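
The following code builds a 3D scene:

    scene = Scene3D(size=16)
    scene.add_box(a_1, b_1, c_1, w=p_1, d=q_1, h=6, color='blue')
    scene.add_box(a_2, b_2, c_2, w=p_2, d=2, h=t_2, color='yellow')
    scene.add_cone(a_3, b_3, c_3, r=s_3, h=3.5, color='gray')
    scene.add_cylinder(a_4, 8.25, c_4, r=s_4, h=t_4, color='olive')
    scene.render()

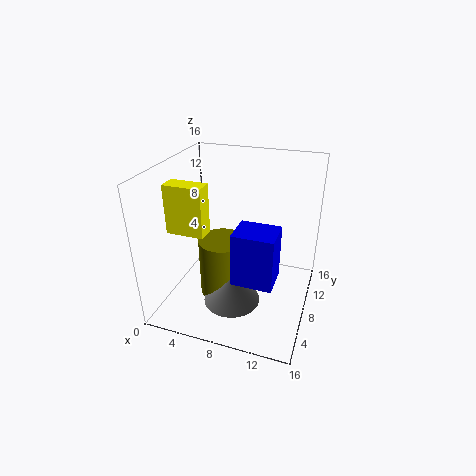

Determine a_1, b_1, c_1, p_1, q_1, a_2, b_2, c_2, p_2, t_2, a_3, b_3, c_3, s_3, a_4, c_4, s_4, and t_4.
a_1 = 8.25, b_1 = 4.75, c_1 = 4, p_1 = 4.5, q_1 = 3.75, a_2 = 0.75, b_2 = 5.25, c_2 = 8.75, p_2 = 4.25, t_2 = 5.5, a_3 = 7.75, b_3 = 6.5, c_3 = 0.5, s_3 = 3.25, a_4 = 6, c_4 = 0.25, s_4 = 2.75, t_4 = 7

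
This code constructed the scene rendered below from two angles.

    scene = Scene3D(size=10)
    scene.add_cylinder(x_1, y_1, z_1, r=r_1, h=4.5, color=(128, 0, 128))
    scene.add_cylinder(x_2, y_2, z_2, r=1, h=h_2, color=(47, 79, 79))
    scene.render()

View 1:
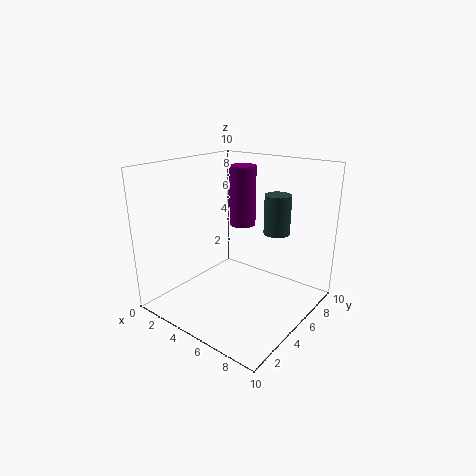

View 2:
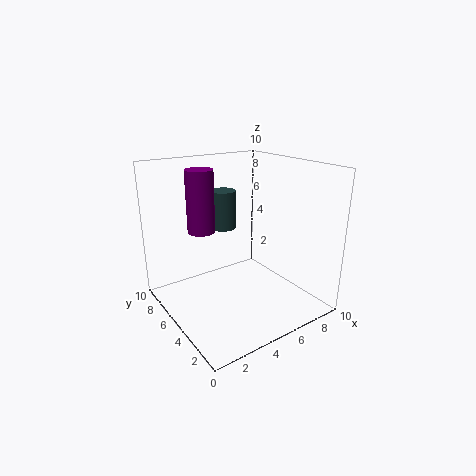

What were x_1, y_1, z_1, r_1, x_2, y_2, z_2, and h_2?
x_1 = 3.5; y_1 = 7.5; z_1 = 5; r_1 = 1; x_2 = 6; y_2 = 8.5; z_2 = 4.5; h_2 = 3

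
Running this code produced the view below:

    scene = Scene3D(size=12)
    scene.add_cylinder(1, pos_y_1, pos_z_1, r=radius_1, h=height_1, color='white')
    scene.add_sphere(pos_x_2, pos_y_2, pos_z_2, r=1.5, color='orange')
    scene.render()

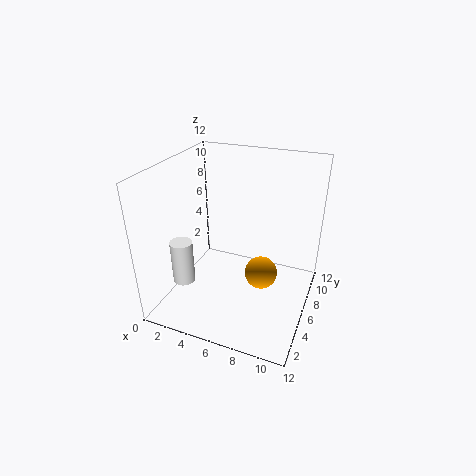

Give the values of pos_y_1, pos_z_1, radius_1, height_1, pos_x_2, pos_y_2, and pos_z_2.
pos_y_1 = 5; pos_z_1 = 1; radius_1 = 1; height_1 = 4; pos_x_2 = 7.5; pos_y_2 = 8; pos_z_2 = 1.5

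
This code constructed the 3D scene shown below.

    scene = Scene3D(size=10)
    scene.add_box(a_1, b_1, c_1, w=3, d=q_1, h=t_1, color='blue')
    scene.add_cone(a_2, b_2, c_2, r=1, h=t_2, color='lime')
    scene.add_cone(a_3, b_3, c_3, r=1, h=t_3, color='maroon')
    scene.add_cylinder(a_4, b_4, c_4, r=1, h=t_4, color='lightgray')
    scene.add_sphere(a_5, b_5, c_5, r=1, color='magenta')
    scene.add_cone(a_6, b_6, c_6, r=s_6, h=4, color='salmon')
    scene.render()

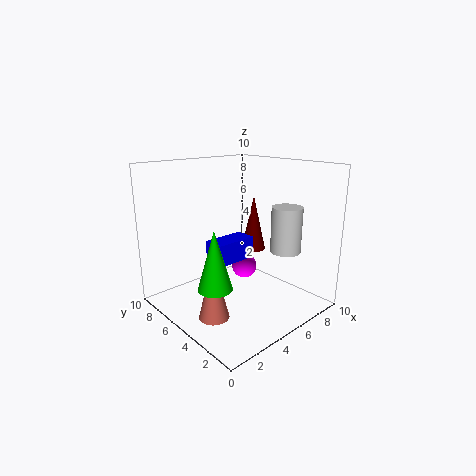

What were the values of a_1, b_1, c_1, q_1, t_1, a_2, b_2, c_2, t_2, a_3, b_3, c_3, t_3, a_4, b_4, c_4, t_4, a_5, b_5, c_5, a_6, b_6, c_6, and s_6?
a_1 = 3, b_1 = 4.5, c_1 = 3.5, q_1 = 1.5, t_1 = 1.5, a_2 = 1, b_2 = 2.5, c_2 = 3.5, t_2 = 3.5, a_3 = 9, b_3 = 7.5, c_3 = 2.5, t_3 = 4.5, a_4 = 6.5, b_4 = 2, c_4 = 4.5, t_4 = 3, a_5 = 7.5, b_5 = 7, c_5 = 1.5, a_6 = 2, b_6 = 4, c_6 = 0.5, s_6 = 1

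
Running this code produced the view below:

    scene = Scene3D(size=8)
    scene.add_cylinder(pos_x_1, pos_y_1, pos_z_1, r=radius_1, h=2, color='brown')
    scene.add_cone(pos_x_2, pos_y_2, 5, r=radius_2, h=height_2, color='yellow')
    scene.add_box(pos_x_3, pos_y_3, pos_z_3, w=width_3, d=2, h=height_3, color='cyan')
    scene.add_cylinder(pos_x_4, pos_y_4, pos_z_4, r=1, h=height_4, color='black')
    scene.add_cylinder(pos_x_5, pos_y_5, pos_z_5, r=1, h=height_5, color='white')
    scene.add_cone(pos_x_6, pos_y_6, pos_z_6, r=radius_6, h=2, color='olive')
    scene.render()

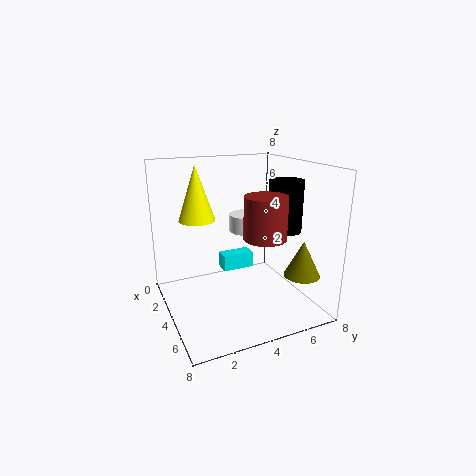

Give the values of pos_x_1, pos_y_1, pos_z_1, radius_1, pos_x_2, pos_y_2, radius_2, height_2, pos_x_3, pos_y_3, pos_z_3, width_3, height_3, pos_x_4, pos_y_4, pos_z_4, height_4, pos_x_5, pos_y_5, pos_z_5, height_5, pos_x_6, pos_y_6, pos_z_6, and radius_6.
pos_x_1 = 7; pos_y_1 = 4; pos_z_1 = 5; radius_1 = 1; pos_x_2 = 3; pos_y_2 = 2; radius_2 = 1; height_2 = 3; pos_x_3 = 1; pos_y_3 = 4; pos_z_3 = 1; width_3 = 1; height_3 = 1; pos_x_4 = 4; pos_y_4 = 7; pos_z_4 = 4; height_4 = 3; pos_x_5 = 3; pos_y_5 = 5; pos_z_5 = 4; height_5 = 1; pos_x_6 = 6; pos_y_6 = 7; pos_z_6 = 2; radius_6 = 1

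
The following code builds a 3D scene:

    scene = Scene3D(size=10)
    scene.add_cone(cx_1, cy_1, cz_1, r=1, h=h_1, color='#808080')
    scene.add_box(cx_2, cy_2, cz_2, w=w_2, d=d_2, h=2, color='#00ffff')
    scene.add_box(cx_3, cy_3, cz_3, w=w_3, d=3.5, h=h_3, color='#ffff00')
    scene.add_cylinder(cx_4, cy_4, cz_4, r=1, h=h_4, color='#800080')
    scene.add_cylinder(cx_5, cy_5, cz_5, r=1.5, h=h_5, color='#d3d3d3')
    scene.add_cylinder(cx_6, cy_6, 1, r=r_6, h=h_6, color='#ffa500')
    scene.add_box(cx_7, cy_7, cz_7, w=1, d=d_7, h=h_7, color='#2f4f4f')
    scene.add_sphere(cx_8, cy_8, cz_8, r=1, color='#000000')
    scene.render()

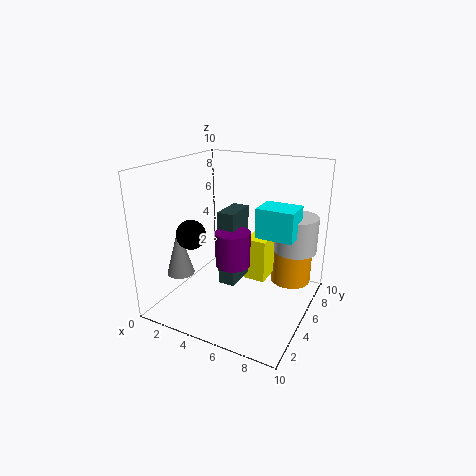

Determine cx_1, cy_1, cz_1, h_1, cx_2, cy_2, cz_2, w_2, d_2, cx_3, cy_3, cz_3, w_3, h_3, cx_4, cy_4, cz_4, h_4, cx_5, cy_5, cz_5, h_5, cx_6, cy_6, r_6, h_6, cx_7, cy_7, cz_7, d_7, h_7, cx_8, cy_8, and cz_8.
cx_1 = 1; cy_1 = 3.5; cz_1 = 2; h_1 = 3.5; cx_2 = 6.5; cy_2 = 4.5; cz_2 = 5.5; w_2 = 2.5; d_2 = 2; cx_3 = 5.5; cy_3 = 5; cz_3 = 2; w_3 = 1.5; h_3 = 3; cx_4 = 6.5; cy_4 = 1.5; cz_4 = 5; h_4 = 2; cx_5 = 8.5; cy_5 = 7; cz_5 = 4; h_5 = 2.5; cx_6 = 8; cy_6 = 8; r_6 = 1.5; h_6 = 4.5; cx_7 = 5.5; cy_7 = 1.5; cz_7 = 3.5; d_7 = 2; h_7 = 4.5; cx_8 = 2.5; cy_8 = 3; cz_8 = 5.5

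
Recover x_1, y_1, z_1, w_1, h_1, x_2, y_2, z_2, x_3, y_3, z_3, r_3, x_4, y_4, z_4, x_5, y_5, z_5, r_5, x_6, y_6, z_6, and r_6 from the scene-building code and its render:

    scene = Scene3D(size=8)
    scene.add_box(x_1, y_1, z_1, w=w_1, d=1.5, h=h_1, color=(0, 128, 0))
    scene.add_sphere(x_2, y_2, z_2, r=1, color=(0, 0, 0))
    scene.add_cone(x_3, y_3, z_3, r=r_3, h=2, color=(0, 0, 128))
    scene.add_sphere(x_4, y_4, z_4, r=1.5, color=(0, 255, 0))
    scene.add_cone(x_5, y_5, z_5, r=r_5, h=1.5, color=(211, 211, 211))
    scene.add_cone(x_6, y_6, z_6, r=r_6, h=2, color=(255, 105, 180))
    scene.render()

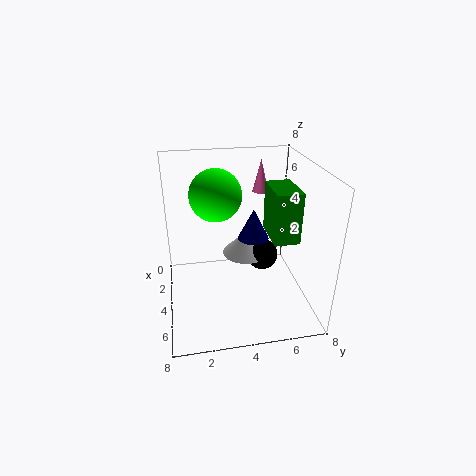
x_1 = 2, y_1 = 6, z_1 = 3.5, w_1 = 2.5, h_1 = 3, x_2 = 2, y_2 = 6, z_2 = 1.5, x_3 = 1.5, y_3 = 5.5, z_3 = 2.5, r_3 = 1, x_4 = 2.5, y_4 = 3, z_4 = 6, x_5 = 1.5, y_5 = 5, z_5 = 1.5, r_5 = 1.5, x_6 = 1, y_6 = 6, z_6 = 5.5, r_6 = 0.5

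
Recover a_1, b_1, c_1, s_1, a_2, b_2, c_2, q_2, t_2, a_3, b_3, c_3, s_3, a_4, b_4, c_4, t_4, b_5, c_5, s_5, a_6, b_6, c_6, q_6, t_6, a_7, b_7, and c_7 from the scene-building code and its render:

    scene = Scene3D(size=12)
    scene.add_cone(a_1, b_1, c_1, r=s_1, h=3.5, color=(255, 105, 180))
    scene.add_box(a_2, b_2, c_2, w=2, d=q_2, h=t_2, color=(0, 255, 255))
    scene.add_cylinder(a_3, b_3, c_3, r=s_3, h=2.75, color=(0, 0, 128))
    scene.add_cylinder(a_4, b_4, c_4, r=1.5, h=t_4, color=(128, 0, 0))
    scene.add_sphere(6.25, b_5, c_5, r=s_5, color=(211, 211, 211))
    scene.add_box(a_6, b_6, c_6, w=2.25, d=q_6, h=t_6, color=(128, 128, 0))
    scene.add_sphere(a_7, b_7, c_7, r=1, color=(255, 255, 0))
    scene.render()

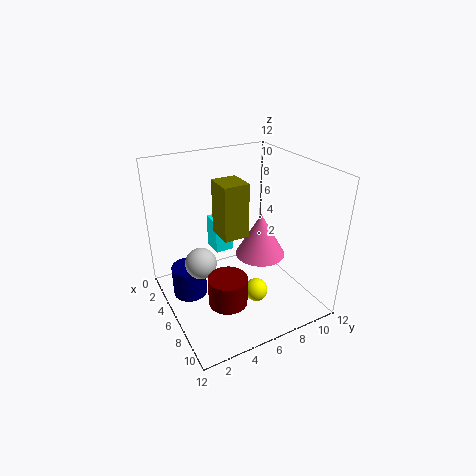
a_1 = 7.5; b_1 = 7.25; c_1 = 5; s_1 = 2; a_2 = 1.25; b_2 = 5.25; c_2 = 3.25; q_2 = 1.75; t_2 = 3; a_3 = 3.75; b_3 = 2.25; c_3 = 0.25; s_3 = 1.5; a_4 = 9; b_4 = 3.5; c_4 = 2.5; t_4 = 2.25; b_5 = 2.5; c_5 = 4.75; s_5 = 1.25; a_6 = 5.5; b_6 = 4; c_6 = 7; q_6 = 2; t_6 = 4.25; a_7 = 7.5; b_7 = 7; c_7 = 1.25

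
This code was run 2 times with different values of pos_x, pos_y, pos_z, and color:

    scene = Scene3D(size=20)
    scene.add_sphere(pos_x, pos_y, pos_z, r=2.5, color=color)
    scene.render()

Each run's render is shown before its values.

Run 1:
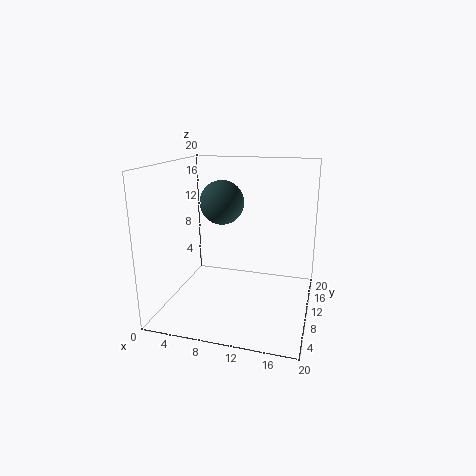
pos_x = 10
pos_y = 3.5
pos_z = 16.5
color = 'darkslategray'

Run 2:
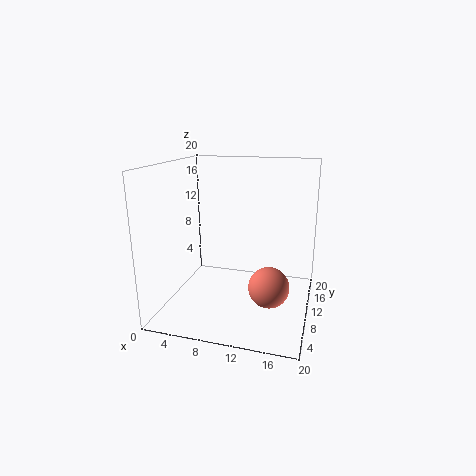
pos_x = 15.5
pos_y = 4.5
pos_z = 6
color = 'salmon'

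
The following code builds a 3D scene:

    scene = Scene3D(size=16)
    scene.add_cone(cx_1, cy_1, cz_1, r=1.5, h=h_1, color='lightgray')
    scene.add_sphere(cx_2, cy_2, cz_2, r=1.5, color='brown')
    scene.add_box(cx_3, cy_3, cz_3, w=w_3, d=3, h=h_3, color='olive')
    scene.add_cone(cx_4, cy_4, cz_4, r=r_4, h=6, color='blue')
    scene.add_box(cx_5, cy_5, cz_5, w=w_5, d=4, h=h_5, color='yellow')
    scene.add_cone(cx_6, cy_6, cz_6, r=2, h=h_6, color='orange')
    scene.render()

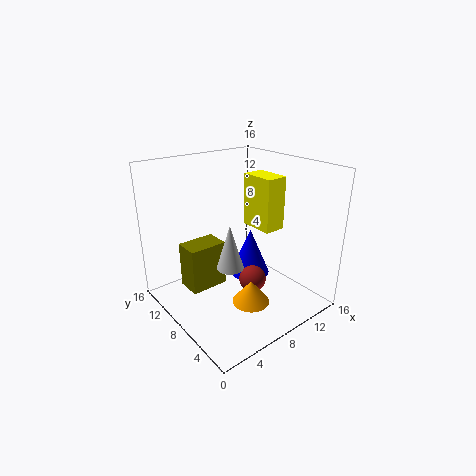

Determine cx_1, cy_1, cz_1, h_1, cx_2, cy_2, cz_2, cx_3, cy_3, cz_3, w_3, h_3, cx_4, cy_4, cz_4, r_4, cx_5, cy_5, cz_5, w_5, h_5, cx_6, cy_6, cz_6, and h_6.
cx_1 = 6.5
cy_1 = 7.5
cz_1 = 5
h_1 = 5
cx_2 = 8.5
cy_2 = 6
cz_2 = 3.5
cx_3 = 3.5
cy_3 = 10.5
cz_3 = 1
w_3 = 4.5
h_3 = 5.5
cx_4 = 12
cy_4 = 10.5
cz_4 = 1
r_4 = 2.5
cx_5 = 10.5
cy_5 = 6
cz_5 = 8.5
w_5 = 2.5
h_5 = 6
cx_6 = 7
cy_6 = 4.5
cz_6 = 2
h_6 = 2.5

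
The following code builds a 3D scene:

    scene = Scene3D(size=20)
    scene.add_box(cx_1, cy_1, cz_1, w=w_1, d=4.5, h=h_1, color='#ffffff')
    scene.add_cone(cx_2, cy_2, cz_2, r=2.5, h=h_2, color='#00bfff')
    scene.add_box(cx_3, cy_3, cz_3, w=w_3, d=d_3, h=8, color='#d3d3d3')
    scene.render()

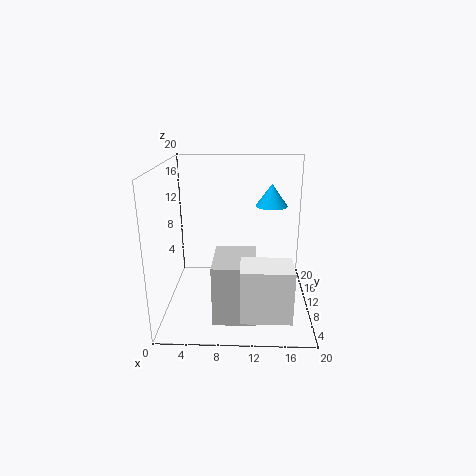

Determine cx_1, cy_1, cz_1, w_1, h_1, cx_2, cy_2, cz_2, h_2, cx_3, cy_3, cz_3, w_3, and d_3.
cx_1 = 10.5; cy_1 = 1.5; cz_1 = 2; w_1 = 6.5; h_1 = 7; cx_2 = 15; cy_2 = 17.5; cz_2 = 12.5; h_2 = 3.5; cx_3 = 7; cy_3 = 2.5; cz_3 = 1; w_3 = 5.5; d_3 = 7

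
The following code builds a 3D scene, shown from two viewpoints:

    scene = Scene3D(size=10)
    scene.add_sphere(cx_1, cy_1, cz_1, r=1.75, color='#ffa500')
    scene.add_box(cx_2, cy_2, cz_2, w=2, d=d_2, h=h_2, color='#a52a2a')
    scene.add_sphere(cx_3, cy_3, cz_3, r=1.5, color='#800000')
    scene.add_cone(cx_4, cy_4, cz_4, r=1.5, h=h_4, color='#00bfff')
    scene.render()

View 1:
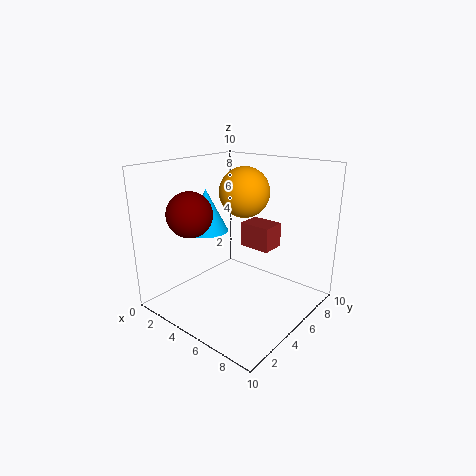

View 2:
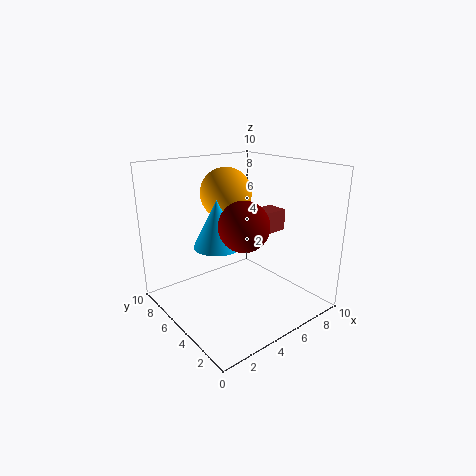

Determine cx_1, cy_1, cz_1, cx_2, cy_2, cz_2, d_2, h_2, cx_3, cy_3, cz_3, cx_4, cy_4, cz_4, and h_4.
cx_1 = 4.75, cy_1 = 6, cz_1 = 8, cx_2 = 6.25, cy_2 = 3.75, cz_2 = 5.25, d_2 = 1.5, h_2 = 1.5, cx_3 = 3.25, cy_3 = 2.25, cz_3 = 7, cx_4 = 2.75, cy_4 = 4.25, cz_4 = 5.25, h_4 = 3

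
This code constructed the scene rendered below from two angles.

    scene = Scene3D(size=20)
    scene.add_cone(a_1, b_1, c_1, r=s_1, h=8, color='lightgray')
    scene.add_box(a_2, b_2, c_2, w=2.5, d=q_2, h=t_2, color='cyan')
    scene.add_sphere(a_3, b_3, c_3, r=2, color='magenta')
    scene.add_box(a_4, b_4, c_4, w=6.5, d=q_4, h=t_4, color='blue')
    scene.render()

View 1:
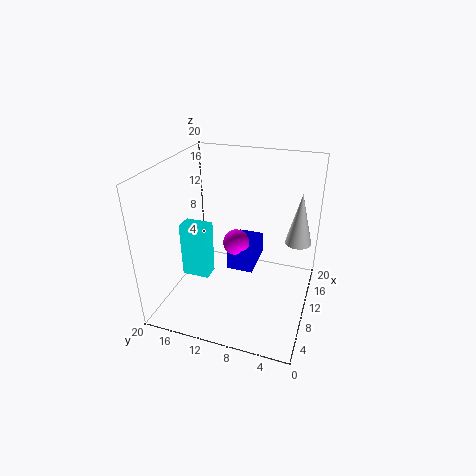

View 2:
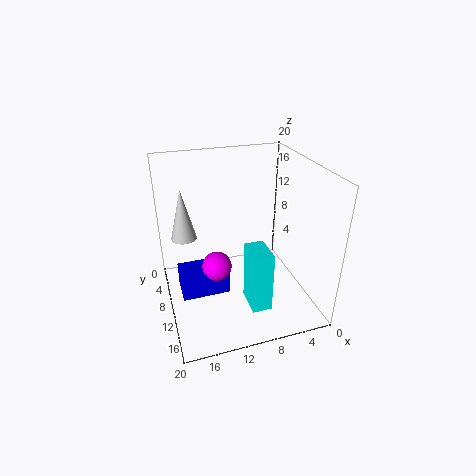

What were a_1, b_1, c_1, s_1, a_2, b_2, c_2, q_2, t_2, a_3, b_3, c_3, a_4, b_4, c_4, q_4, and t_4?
a_1 = 16.5, b_1 = 2.5, c_1 = 7, s_1 = 2, a_2 = 8, b_2 = 14, c_2 = 3.5, q_2 = 4, t_2 = 8, a_3 = 13.5, b_3 = 11.5, c_3 = 7, a_4 = 12, b_4 = 8.5, c_4 = 3, q_4 = 4, t_4 = 3.5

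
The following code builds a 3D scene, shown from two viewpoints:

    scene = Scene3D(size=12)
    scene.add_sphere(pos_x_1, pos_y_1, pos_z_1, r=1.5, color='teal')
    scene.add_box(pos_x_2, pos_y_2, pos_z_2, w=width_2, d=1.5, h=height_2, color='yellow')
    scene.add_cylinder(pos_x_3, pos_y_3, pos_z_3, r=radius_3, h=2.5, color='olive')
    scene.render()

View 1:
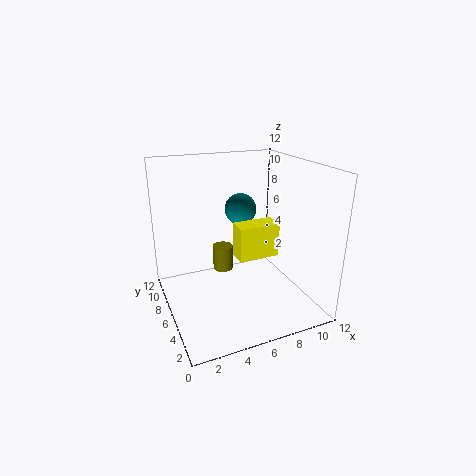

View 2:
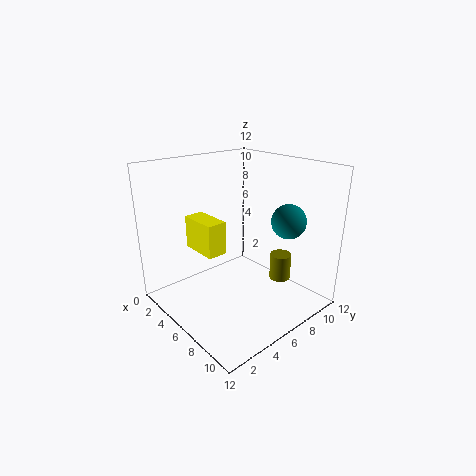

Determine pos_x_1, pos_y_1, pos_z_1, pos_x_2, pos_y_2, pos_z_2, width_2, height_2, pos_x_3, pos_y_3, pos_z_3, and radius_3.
pos_x_1 = 8; pos_y_1 = 10; pos_z_1 = 7; pos_x_2 = 4.5; pos_y_2 = 2; pos_z_2 = 6; width_2 = 3; height_2 = 2.5; pos_x_3 = 6.5; pos_y_3 = 11; pos_z_3 = 0.5; radius_3 = 1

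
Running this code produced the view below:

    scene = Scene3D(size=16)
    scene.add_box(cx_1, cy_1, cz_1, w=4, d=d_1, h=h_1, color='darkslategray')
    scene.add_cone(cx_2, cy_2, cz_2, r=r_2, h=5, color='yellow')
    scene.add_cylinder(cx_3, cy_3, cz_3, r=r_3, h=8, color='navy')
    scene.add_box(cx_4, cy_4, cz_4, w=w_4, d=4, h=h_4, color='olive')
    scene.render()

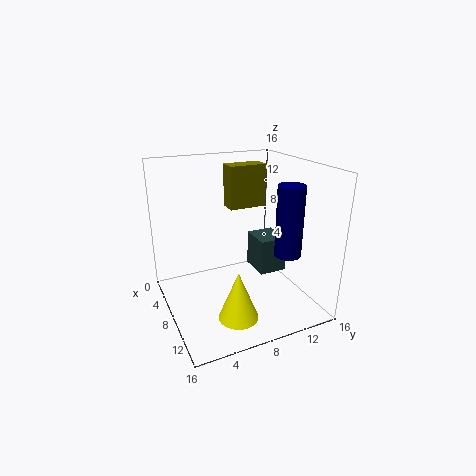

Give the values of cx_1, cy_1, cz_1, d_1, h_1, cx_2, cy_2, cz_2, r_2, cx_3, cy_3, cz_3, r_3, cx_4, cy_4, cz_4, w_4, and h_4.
cx_1 = 2.5, cy_1 = 12, cz_1 = 1.5, d_1 = 3.5, h_1 = 4.5, cx_2 = 13.5, cy_2 = 5.5, cz_2 = 2, r_2 = 2, cx_3 = 10.5, cy_3 = 13, cz_3 = 6, r_3 = 1.5, cx_4 = 6.5, cy_4 = 7, cz_4 = 11.5, w_4 = 2, h_4 = 4.5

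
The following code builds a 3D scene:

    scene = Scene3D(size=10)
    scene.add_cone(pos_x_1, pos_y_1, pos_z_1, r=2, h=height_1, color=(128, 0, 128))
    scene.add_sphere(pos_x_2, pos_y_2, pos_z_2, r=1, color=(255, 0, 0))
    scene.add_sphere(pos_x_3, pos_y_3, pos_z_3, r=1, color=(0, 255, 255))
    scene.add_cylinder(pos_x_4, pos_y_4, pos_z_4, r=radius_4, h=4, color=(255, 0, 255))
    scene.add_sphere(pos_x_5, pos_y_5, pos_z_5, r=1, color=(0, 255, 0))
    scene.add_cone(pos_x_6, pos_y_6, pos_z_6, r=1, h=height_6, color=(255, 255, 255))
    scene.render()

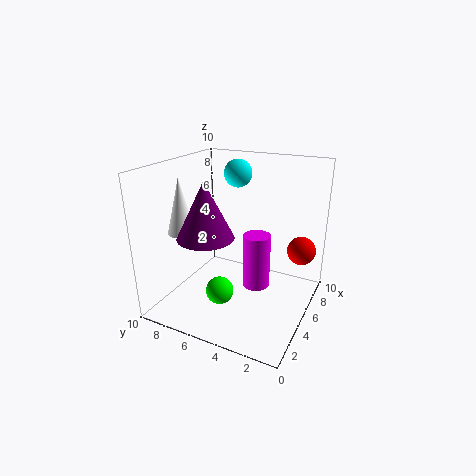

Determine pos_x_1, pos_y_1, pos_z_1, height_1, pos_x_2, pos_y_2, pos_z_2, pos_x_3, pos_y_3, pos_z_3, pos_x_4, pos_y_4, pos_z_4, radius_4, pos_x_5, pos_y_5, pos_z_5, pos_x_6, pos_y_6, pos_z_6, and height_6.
pos_x_1 = 4; pos_y_1 = 7; pos_z_1 = 5; height_1 = 4; pos_x_2 = 7; pos_y_2 = 1; pos_z_2 = 4; pos_x_3 = 7; pos_y_3 = 6; pos_z_3 = 9; pos_x_4 = 6; pos_y_4 = 4; pos_z_4 = 1; radius_4 = 1; pos_x_5 = 4; pos_y_5 = 6; pos_z_5 = 1; pos_x_6 = 4; pos_y_6 = 9; pos_z_6 = 5; height_6 = 4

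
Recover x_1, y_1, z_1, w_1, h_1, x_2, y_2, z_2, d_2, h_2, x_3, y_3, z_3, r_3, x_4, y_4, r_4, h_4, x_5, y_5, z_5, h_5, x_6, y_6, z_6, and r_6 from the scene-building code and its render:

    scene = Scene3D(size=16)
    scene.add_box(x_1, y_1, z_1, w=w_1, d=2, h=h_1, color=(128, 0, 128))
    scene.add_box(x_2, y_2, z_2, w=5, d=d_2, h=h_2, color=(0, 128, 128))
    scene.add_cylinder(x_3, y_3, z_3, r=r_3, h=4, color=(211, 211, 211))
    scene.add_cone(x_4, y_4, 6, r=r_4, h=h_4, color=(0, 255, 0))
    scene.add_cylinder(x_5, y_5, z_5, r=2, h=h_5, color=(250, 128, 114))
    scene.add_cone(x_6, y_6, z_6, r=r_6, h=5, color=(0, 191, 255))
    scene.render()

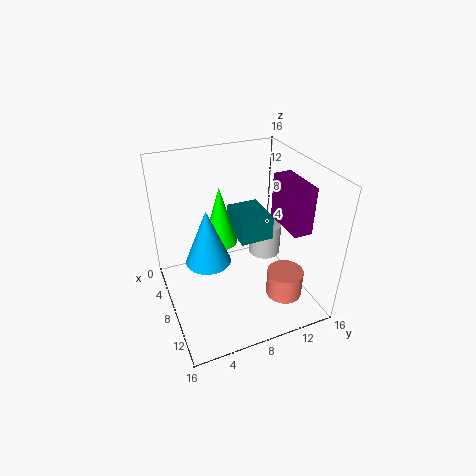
x_1 = 8, y_1 = 12, z_1 = 10, w_1 = 5, h_1 = 5, x_2 = 2, y_2 = 9, z_2 = 6, d_2 = 4, h_2 = 3, x_3 = 5, y_3 = 13, z_3 = 3, r_3 = 2, x_4 = 5, y_4 = 7, r_4 = 2, h_4 = 7, x_5 = 12, y_5 = 12, z_5 = 2, h_5 = 3, x_6 = 13, y_6 = 3, z_6 = 10, r_6 = 2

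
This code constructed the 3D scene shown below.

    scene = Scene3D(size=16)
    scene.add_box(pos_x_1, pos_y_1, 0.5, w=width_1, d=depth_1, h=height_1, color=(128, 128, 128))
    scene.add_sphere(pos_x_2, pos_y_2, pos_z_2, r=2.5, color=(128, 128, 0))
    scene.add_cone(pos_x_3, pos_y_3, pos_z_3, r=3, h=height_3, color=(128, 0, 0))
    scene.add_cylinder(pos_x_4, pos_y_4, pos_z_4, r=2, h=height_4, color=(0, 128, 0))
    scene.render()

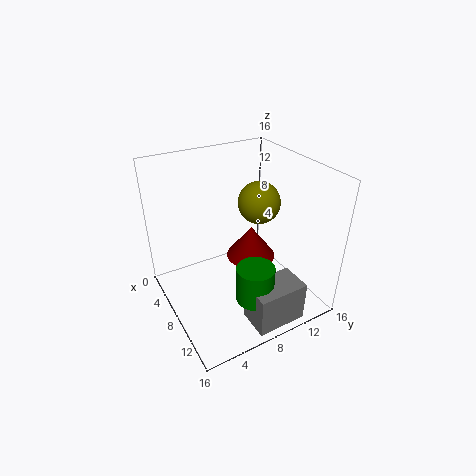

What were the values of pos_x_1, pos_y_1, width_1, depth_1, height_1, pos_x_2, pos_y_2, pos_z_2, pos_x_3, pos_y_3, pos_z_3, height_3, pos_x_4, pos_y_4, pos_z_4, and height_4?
pos_x_1 = 12; pos_y_1 = 6.5; width_1 = 3.5; depth_1 = 5.5; height_1 = 4.5; pos_x_2 = 6; pos_y_2 = 12; pos_z_2 = 10.5; pos_x_3 = 6; pos_y_3 = 11; pos_z_3 = 3.5; height_3 = 4; pos_x_4 = 12.5; pos_y_4 = 7.5; pos_z_4 = 3; height_4 = 4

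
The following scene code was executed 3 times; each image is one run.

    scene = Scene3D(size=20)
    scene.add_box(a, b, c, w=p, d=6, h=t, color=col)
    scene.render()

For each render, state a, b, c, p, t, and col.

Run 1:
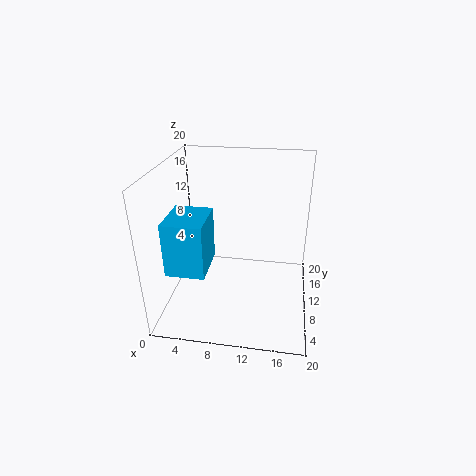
a = 2, b = 2.5, c = 8, p = 5, t = 7, col = 'deepskyblue'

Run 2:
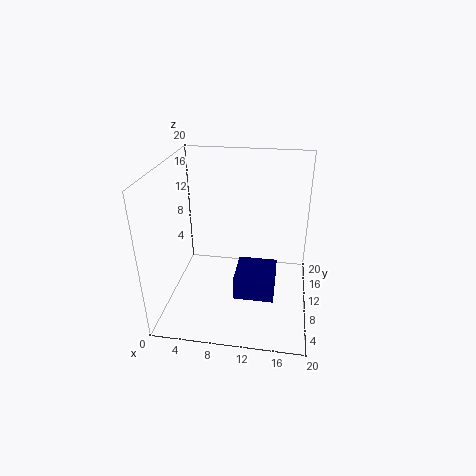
a = 10, b = 5.5, c = 3, p = 5.5, t = 3, col = 'navy'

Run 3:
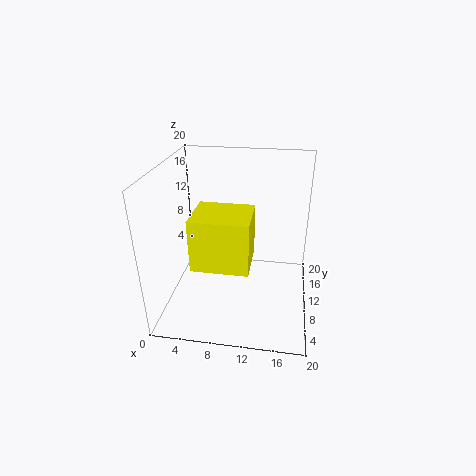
a = 5.5, b = 2, c = 9.5, p = 7, t = 6.5, col = 'yellow'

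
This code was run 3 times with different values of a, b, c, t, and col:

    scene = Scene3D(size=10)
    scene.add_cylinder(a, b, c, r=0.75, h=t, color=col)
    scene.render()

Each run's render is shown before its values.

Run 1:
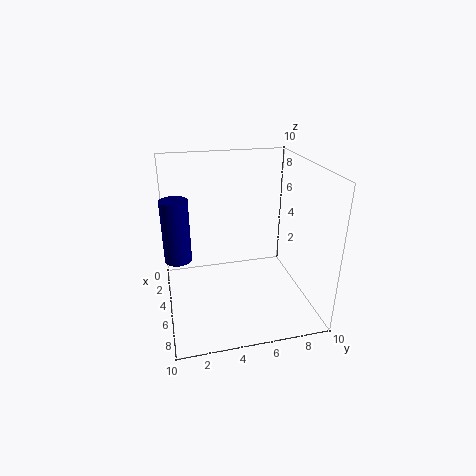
a = 8.25
b = 0.75
c = 5.75
t = 3.5
col = 'navy'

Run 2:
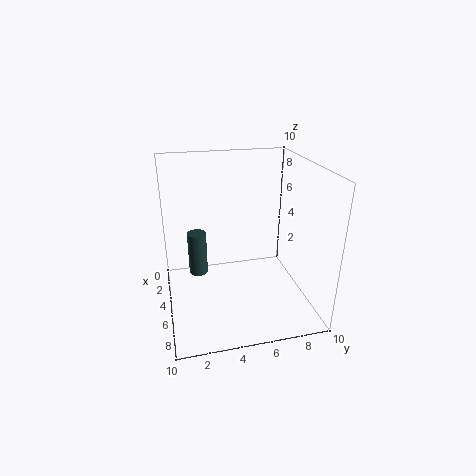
a = 1.5
b = 2.5
c = 0.5
t = 3.5
col = 'darkslategray'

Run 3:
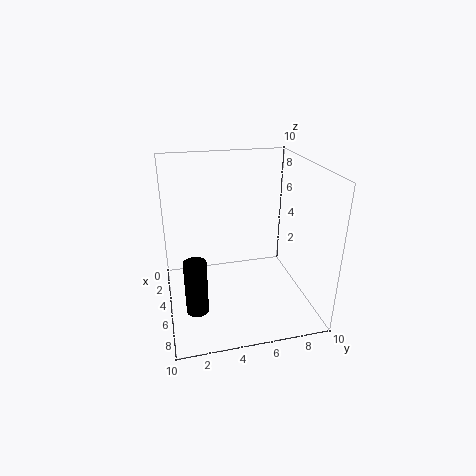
a = 6.75
b = 1.75
c = 0.75
t = 3.75
col = 'black'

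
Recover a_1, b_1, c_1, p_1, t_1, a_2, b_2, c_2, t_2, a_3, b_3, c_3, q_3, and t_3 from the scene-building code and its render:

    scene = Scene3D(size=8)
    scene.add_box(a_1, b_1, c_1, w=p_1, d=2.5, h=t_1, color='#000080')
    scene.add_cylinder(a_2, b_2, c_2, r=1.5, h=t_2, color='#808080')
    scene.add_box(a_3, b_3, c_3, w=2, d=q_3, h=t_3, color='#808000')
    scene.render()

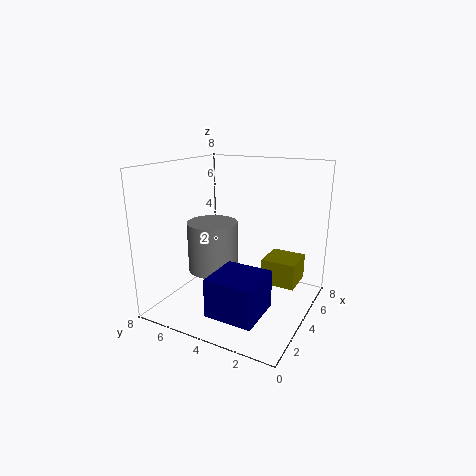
a_1 = 0.5
b_1 = 1.5
c_1 = 1
p_1 = 2.5
t_1 = 2
a_2 = 4.5
b_2 = 6
c_2 = 1.5
t_2 = 3
a_3 = 5
b_3 = 1
c_3 = 1
q_3 = 2
t_3 = 1.5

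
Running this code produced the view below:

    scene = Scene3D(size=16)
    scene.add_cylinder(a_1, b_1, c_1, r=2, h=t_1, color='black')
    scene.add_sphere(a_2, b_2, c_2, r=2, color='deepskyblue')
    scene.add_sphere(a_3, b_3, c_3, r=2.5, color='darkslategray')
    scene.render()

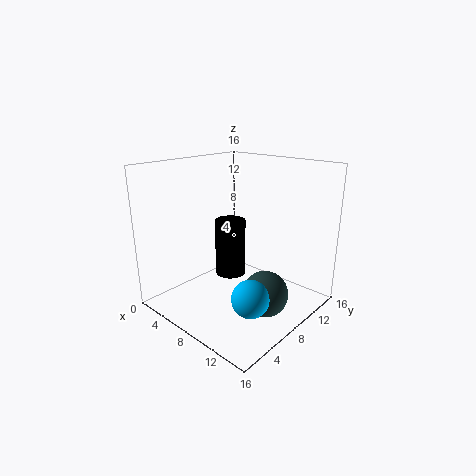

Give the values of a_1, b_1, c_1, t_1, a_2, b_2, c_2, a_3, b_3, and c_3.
a_1 = 3, b_1 = 12, c_1 = 0.5, t_1 = 7.5, a_2 = 12, b_2 = 5.5, c_2 = 3, a_3 = 12, b_3 = 8, c_3 = 2.5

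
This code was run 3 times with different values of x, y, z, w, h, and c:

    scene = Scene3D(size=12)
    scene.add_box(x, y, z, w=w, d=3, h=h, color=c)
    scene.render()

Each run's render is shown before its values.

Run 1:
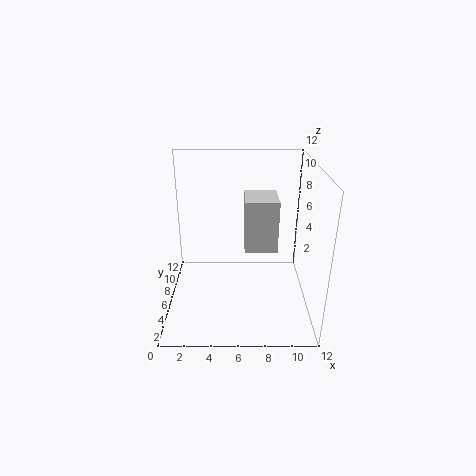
x = 6.5; y = 3.5; z = 6; w = 2.5; h = 4; c = 'lightgray'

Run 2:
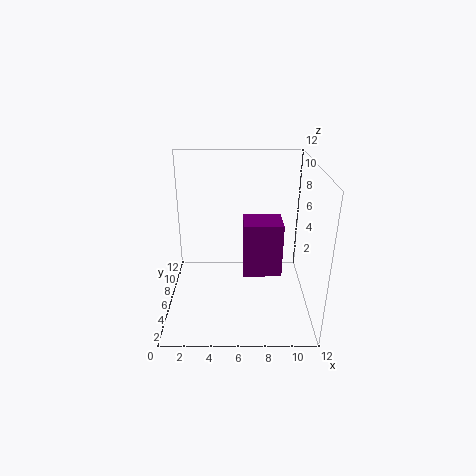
x = 6.5; y = 7; z = 1.5; w = 3.5; h = 5; c = 'purple'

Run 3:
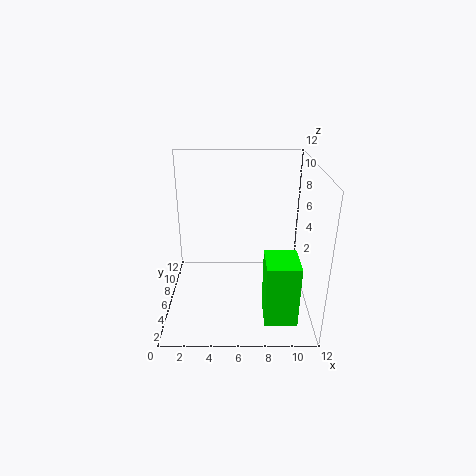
x = 8; y = 1; z = 1; w = 2.5; h = 5; c = 'lime'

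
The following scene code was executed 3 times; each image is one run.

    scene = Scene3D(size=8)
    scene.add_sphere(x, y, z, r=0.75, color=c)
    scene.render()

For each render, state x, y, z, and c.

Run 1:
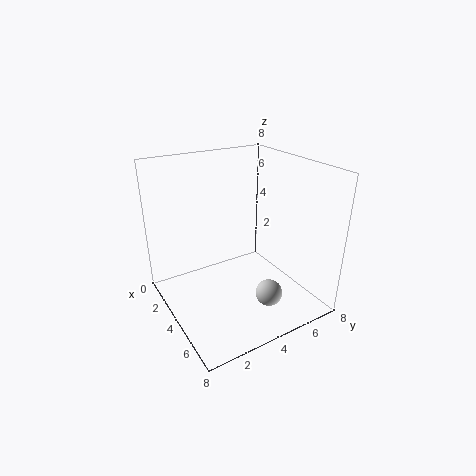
x = 5.75
y = 5
z = 1
c = 'lightgray'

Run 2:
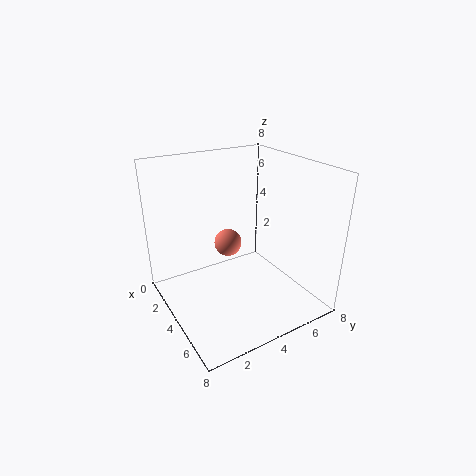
x = 3.75
y = 3.5
z = 3.75
c = 'salmon'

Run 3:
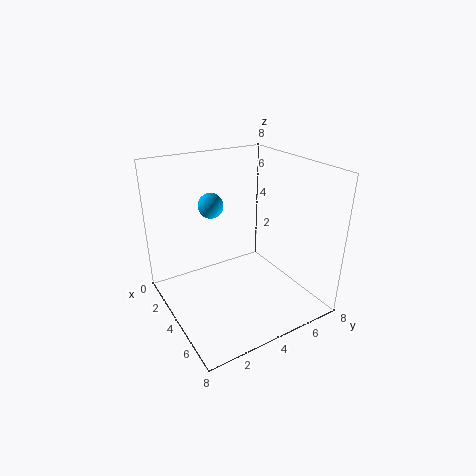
x = 1.75
y = 3.5
z = 5.25
c = 'deepskyblue'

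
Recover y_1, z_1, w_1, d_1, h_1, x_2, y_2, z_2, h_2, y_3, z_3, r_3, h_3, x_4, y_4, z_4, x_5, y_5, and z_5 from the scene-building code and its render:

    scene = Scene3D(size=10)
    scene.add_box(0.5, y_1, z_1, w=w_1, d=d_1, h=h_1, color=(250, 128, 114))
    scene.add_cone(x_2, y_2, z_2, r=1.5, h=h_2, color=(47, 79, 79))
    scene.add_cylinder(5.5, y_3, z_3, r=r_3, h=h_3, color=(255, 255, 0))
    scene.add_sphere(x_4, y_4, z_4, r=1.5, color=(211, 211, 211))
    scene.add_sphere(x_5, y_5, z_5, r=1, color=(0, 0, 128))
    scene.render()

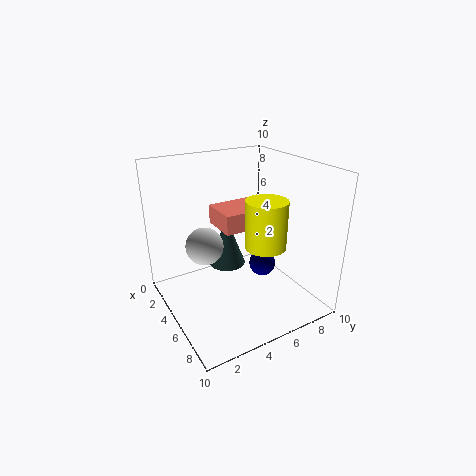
y_1 = 5
z_1 = 4.5
w_1 = 3
d_1 = 3.5
h_1 = 1.5
x_2 = 1.5
y_2 = 6
z_2 = 1
h_2 = 4
y_3 = 7
z_3 = 4
r_3 = 1.5
h_3 = 3.5
x_4 = 1.5
y_4 = 4
z_4 = 3
x_5 = 4.5
y_5 = 7.5
z_5 = 2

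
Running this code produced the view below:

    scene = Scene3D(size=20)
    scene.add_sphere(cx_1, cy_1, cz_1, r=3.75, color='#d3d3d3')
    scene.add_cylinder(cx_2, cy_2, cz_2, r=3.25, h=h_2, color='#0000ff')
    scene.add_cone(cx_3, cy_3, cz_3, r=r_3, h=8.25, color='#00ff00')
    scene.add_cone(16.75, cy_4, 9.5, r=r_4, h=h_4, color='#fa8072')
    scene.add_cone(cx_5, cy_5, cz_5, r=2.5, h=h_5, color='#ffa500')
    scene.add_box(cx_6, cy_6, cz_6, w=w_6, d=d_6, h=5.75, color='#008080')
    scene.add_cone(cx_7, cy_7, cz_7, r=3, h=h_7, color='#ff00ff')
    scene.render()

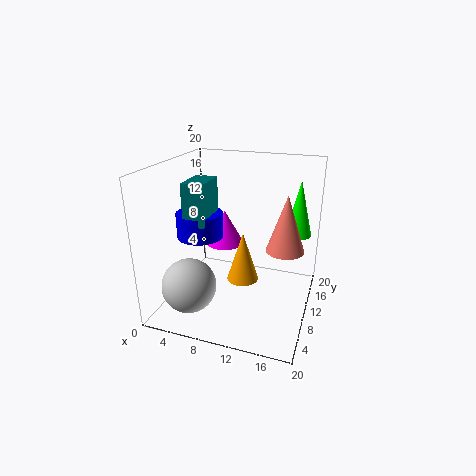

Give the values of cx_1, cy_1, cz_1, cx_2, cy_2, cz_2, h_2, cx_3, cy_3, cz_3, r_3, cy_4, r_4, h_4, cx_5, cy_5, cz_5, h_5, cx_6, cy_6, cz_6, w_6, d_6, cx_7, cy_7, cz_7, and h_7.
cx_1 = 4.5, cy_1 = 5.25, cz_1 = 4, cx_2 = 4.5, cy_2 = 9.5, cz_2 = 9.75, h_2 = 3.5, cx_3 = 17.25, cy_3 = 16.75, cz_3 = 8.75, r_3 = 2, cy_4 = 9.25, r_4 = 2.5, h_4 = 7.5, cx_5 = 9.25, cy_5 = 14.5, cz_5 = 0.75, h_5 = 8, cx_6 = 3.5, cy_6 = 6.5, cz_6 = 12.25, w_6 = 3, d_6 = 5, cx_7 = 5.5, cy_7 = 16.5, cz_7 = 5.75, h_7 = 5.5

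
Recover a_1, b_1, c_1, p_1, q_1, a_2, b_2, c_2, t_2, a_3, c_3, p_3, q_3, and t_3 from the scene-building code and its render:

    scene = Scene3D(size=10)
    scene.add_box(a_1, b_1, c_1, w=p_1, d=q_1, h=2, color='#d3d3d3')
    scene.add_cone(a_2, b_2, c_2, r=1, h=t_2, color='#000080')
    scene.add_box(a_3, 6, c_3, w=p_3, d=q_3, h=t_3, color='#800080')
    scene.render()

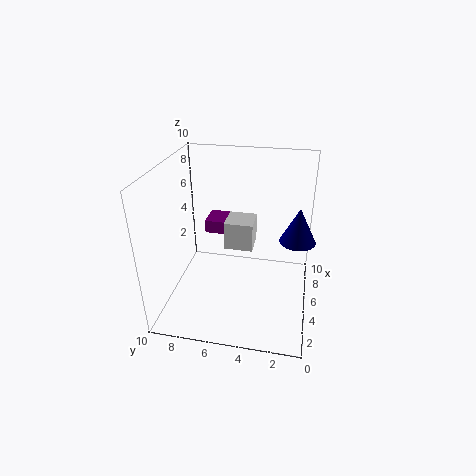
a_1 = 5
b_1 = 4
c_1 = 4
p_1 = 2
q_1 = 2
a_2 = 2
b_2 = 1
c_2 = 7
t_2 = 2
a_3 = 7
c_3 = 4
p_3 = 2
q_3 = 2
t_3 = 1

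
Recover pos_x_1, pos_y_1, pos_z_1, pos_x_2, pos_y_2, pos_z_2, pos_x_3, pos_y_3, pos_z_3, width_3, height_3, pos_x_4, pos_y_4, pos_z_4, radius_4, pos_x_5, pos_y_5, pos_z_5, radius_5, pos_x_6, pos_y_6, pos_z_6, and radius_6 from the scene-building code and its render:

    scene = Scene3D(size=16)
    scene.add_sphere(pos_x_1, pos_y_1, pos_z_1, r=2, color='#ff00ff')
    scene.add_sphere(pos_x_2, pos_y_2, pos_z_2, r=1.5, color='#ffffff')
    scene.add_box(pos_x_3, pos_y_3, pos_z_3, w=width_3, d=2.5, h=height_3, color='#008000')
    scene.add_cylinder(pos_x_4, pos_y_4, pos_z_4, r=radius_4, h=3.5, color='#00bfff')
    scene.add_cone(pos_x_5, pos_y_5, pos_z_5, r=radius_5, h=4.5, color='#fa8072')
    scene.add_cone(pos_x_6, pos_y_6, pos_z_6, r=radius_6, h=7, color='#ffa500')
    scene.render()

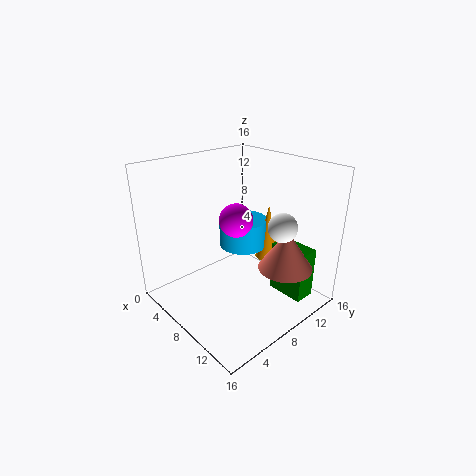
pos_x_1 = 6; pos_y_1 = 9.5; pos_z_1 = 9; pos_x_2 = 13; pos_y_2 = 9.5; pos_z_2 = 10.5; pos_x_3 = 9.5; pos_y_3 = 12; pos_z_3 = 0.5; width_3 = 4.5; height_3 = 6; pos_x_4 = 4.5; pos_y_4 = 12; pos_z_4 = 4.5; radius_4 = 3; pos_x_5 = 12.5; pos_y_5 = 11; pos_z_5 = 5; radius_5 = 3; pos_x_6 = 7; pos_y_6 = 14; pos_z_6 = 3; radius_6 = 1.5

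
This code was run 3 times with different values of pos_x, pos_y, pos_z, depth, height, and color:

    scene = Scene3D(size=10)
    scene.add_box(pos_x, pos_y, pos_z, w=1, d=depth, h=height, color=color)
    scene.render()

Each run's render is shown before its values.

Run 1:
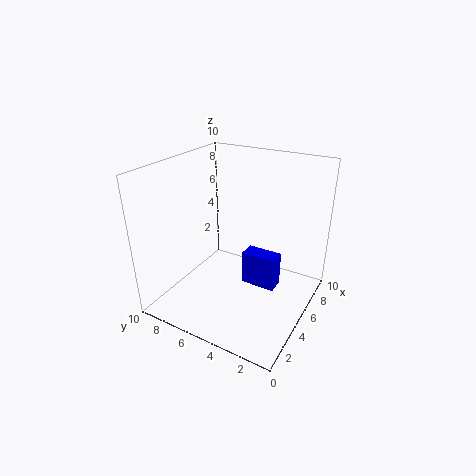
pos_x = 2, pos_y = 1, pos_z = 4, depth = 2, height = 2, color = 'blue'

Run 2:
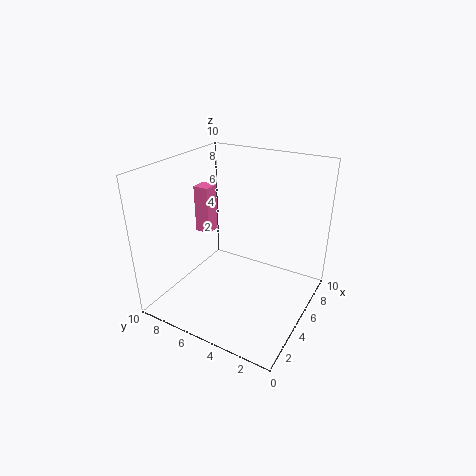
pos_x = 3, pos_y = 6, pos_z = 6, depth = 1, height = 3, color = 'hotpink'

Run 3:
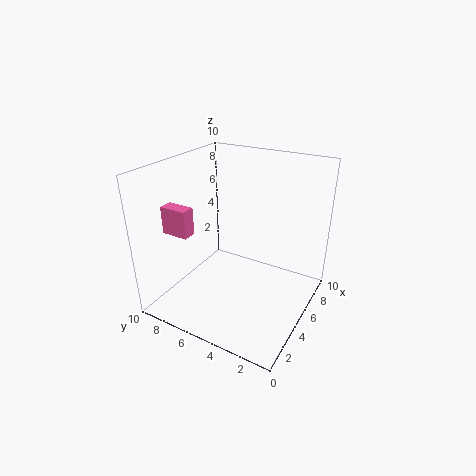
pos_x = 3, pos_y = 8, pos_z = 5, depth = 2, height = 2, color = 'hotpink'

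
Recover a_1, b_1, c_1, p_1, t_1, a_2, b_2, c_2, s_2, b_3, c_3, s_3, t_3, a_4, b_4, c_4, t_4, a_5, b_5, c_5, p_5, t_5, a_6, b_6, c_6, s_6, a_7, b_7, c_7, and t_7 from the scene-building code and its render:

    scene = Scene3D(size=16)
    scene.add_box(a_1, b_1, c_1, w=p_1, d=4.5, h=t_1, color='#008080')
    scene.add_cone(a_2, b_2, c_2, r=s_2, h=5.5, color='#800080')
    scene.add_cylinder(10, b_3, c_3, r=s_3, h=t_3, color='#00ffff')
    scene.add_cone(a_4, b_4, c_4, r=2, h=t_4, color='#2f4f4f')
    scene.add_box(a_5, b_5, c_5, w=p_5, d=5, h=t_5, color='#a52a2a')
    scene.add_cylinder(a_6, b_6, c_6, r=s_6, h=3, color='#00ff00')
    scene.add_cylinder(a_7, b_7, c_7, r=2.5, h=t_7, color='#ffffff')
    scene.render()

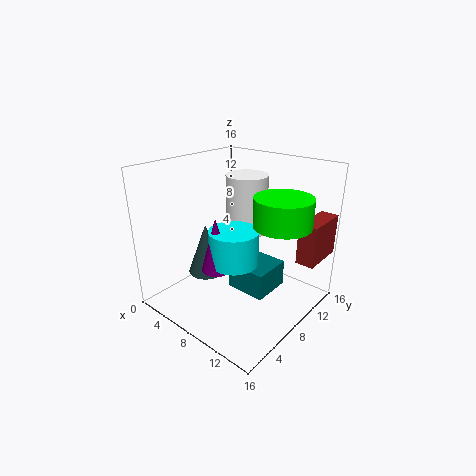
a_1 = 7.5
b_1 = 7
c_1 = 2
p_1 = 4.5
t_1 = 3
a_2 = 9
b_2 = 3.5
c_2 = 6.5
s_2 = 1.5
b_3 = 5
c_3 = 7
s_3 = 2.5
t_3 = 3.5
a_4 = 6
b_4 = 5
c_4 = 4.5
t_4 = 5.5
a_5 = 14
b_5 = 10.5
c_5 = 6
p_5 = 2
t_5 = 4.5
a_6 = 13
b_6 = 9
c_6 = 10.5
s_6 = 3
a_7 = 6
b_7 = 12
c_7 = 7
t_7 = 7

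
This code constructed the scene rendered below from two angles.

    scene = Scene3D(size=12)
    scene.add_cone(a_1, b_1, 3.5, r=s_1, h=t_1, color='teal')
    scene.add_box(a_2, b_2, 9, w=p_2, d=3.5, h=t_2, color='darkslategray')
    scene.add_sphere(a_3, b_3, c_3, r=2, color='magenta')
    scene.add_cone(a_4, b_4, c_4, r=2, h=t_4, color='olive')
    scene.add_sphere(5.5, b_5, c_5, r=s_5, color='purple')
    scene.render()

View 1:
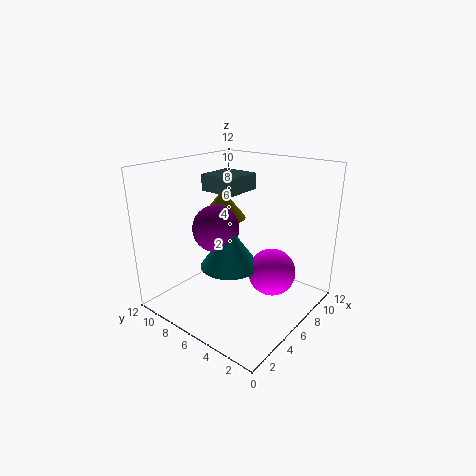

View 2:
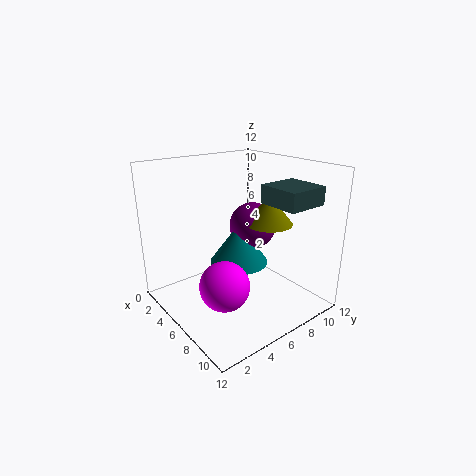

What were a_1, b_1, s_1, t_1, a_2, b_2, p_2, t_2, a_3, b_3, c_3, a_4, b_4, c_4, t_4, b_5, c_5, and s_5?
a_1 = 5.5
b_1 = 6.5
s_1 = 2.5
t_1 = 3.5
a_2 = 7
b_2 = 7.5
p_2 = 3.5
t_2 = 1.5
a_3 = 7.5
b_3 = 3.5
c_3 = 3
a_4 = 7
b_4 = 8.5
c_4 = 7
t_4 = 2.5
b_5 = 8
c_5 = 6.5
s_5 = 2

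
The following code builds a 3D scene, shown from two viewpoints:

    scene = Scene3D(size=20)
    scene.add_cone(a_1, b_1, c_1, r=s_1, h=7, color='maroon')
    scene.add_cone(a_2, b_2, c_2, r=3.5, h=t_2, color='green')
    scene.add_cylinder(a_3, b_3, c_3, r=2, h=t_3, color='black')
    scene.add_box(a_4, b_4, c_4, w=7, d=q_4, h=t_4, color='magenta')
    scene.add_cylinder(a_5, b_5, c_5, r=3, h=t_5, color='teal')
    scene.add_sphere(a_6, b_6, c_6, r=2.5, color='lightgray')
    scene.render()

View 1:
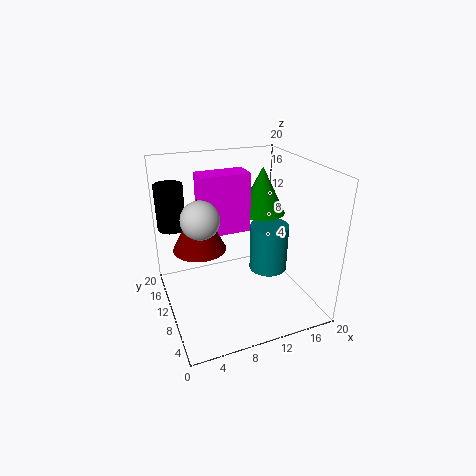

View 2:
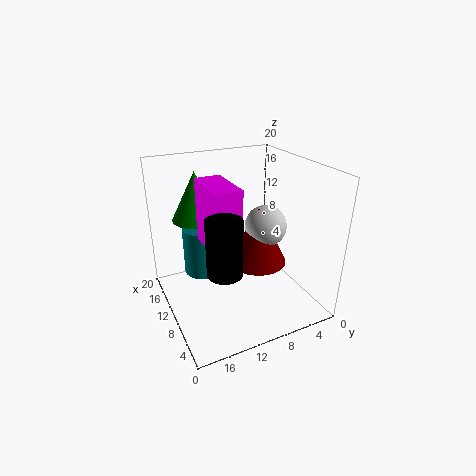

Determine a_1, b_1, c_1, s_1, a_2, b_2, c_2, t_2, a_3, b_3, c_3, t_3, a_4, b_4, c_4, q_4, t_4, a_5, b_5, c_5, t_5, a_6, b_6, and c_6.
a_1 = 4.5, b_1 = 10, c_1 = 9.5, s_1 = 3.5, a_2 = 15.5, b_2 = 14, c_2 = 11.5, t_2 = 7, a_3 = 2, b_3 = 15.5, c_3 = 10.5, t_3 = 6.5, a_4 = 5.5, b_4 = 11.5, c_4 = 10, q_4 = 3.5, t_4 = 8.5, a_5 = 16.5, b_5 = 13, c_5 = 2, t_5 = 7.5, a_6 = 4.5, b_6 = 9, c_6 = 14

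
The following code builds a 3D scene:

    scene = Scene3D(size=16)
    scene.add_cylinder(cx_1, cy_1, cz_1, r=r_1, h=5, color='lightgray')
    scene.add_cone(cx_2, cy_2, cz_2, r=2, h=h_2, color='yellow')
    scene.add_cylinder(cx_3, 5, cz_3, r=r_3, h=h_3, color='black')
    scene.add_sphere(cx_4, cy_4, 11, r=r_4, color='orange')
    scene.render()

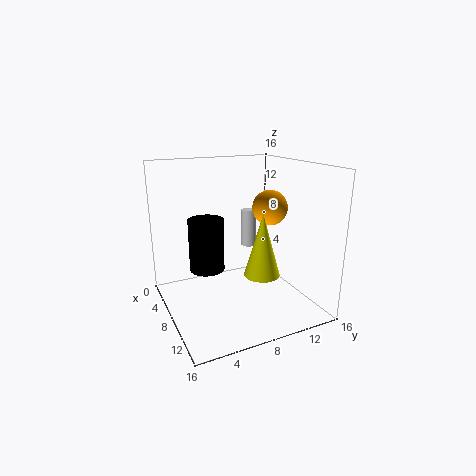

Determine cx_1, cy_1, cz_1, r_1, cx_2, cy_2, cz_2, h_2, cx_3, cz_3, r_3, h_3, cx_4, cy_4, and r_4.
cx_1 = 1
cy_1 = 13
cz_1 = 4
r_1 = 1
cx_2 = 10
cy_2 = 10
cz_2 = 4
h_2 = 7
cx_3 = 6
cz_3 = 4
r_3 = 2
h_3 = 6
cx_4 = 8
cy_4 = 12
r_4 = 2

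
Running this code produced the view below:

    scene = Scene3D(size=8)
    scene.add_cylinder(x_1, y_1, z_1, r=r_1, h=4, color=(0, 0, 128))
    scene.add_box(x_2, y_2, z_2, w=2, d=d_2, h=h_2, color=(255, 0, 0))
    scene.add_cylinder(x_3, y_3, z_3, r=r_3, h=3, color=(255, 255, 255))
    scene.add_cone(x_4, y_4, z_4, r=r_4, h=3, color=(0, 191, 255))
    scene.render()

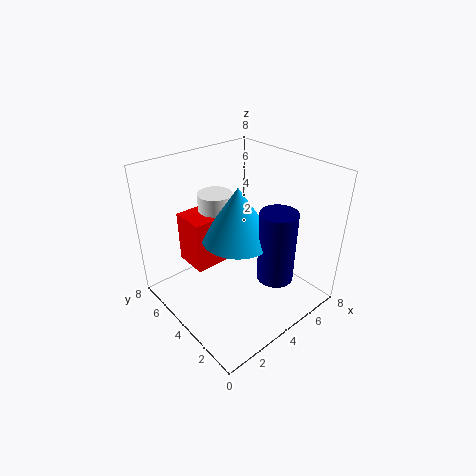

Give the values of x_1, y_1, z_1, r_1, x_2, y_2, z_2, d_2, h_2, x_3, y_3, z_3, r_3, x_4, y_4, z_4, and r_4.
x_1 = 5, y_1 = 2, z_1 = 2, r_1 = 1, x_2 = 2, y_2 = 5, z_2 = 2, d_2 = 2, h_2 = 3, x_3 = 4, y_3 = 6, z_3 = 3, r_3 = 1, x_4 = 4, y_4 = 4, z_4 = 4, r_4 = 2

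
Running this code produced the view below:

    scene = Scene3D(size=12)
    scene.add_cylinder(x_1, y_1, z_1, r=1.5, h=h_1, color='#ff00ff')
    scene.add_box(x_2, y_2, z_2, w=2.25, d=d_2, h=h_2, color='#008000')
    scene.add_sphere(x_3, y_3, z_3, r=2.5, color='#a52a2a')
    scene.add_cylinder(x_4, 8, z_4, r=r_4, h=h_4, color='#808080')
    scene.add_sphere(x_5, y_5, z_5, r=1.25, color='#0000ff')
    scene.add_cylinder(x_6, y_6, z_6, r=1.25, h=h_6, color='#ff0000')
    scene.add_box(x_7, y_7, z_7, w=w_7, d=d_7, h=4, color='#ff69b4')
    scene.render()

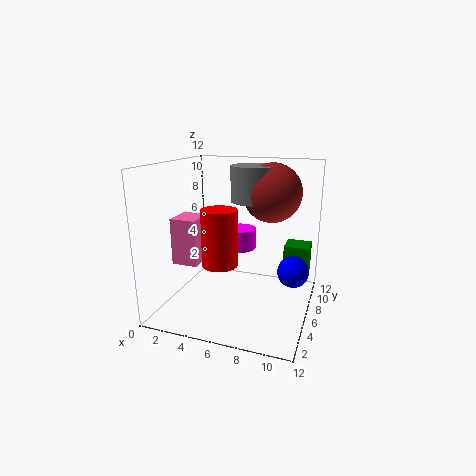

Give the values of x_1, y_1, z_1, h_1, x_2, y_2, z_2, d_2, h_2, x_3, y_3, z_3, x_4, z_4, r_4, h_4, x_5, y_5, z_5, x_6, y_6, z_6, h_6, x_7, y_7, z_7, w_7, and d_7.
x_1 = 4.75; y_1 = 10.25; z_1 = 3.5; h_1 = 2; x_2 = 9.25; y_2 = 9.25; z_2 = 1.75; d_2 = 2.25; h_2 = 2.75; x_3 = 8.25; y_3 = 8.25; z_3 = 9.5; x_4 = 6.75; z_4 = 8.75; r_4 = 2; h_4 = 3; x_5 = 10.75; y_5 = 5.75; z_5 = 3.75; x_6 = 6.25; y_6 = 1.5; z_6 = 5.5; h_6 = 4; x_7 = 0.5; y_7 = 4.5; z_7 = 3.5; w_7 = 2.25; d_7 = 2.75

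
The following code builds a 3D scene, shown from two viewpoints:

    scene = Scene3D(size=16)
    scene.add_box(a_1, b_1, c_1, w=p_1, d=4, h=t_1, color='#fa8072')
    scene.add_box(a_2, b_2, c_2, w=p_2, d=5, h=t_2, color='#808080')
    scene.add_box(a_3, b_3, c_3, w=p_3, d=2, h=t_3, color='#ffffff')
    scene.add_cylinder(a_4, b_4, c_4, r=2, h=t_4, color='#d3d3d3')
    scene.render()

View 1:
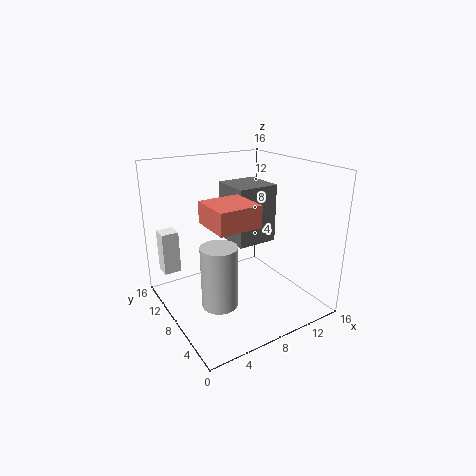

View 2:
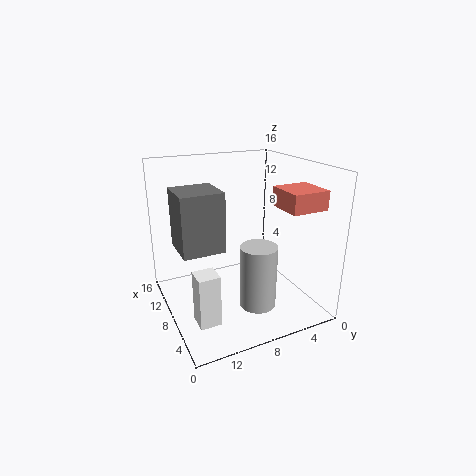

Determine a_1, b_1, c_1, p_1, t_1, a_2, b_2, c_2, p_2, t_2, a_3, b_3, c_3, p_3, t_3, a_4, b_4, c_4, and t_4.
a_1 = 2, b_1 = 1, c_1 = 12, p_1 = 4, t_1 = 2, a_2 = 9, b_2 = 9, c_2 = 6, p_2 = 5, t_2 = 7, a_3 = 1, b_3 = 13, c_3 = 3, p_3 = 2, t_3 = 5, a_4 = 5, b_4 = 7, c_4 = 1, t_4 = 7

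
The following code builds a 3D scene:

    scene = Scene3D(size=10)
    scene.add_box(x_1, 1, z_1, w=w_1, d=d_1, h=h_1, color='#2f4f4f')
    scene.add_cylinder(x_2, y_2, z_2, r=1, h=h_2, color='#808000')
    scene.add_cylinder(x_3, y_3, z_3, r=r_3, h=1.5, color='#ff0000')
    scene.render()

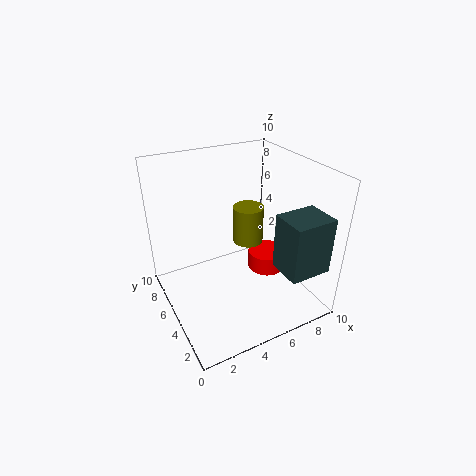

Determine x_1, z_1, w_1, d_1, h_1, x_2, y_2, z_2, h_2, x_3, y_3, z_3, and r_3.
x_1 = 7
z_1 = 3
w_1 = 3
d_1 = 2.5
h_1 = 4
x_2 = 5.5
y_2 = 4.5
z_2 = 5
h_2 = 2.5
x_3 = 8.5
y_3 = 6.5
z_3 = 0.5
r_3 = 1.5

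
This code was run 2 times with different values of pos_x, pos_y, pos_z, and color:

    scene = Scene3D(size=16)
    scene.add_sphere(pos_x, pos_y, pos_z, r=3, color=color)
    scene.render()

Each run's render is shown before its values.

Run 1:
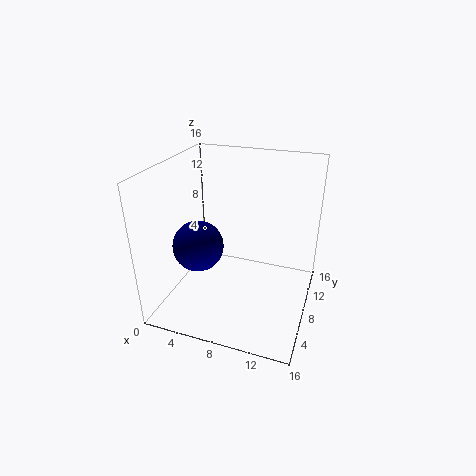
pos_x = 3, pos_y = 8, pos_z = 6, color = 'navy'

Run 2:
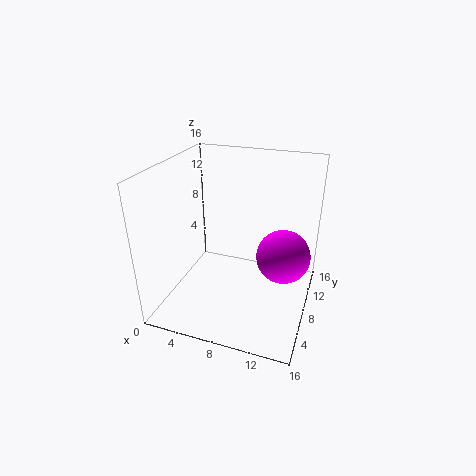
pos_x = 13, pos_y = 9, pos_z = 6, color = 'magenta'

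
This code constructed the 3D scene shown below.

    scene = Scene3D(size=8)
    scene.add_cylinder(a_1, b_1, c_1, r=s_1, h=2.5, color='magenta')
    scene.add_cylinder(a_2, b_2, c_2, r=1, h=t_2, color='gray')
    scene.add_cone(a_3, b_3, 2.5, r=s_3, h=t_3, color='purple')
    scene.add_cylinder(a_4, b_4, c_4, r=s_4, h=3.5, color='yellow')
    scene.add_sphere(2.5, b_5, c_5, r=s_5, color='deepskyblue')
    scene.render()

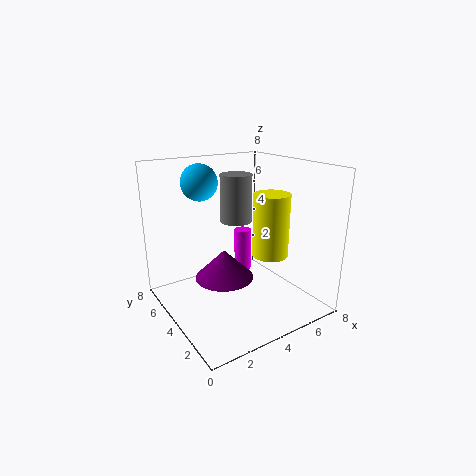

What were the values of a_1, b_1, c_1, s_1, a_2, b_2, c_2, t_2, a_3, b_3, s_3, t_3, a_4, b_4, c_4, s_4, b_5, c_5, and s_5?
a_1 = 5
b_1 = 5
c_1 = 1.5
s_1 = 0.5
a_2 = 5.5
b_2 = 6.5
c_2 = 4
t_2 = 3
a_3 = 2.5
b_3 = 3
s_3 = 1.5
t_3 = 1.5
a_4 = 5.5
b_4 = 3
c_4 = 3
s_4 = 1
b_5 = 5.5
c_5 = 7
s_5 = 1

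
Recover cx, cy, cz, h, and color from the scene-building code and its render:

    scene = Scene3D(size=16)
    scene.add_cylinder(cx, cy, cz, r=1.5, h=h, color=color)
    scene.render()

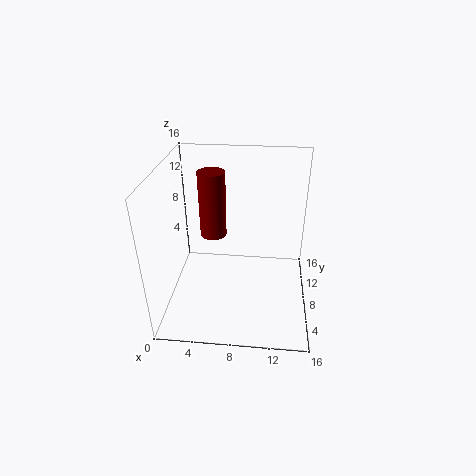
cx = 5; cy = 9.5; cz = 7.5; h = 7.5; color = 'maroon'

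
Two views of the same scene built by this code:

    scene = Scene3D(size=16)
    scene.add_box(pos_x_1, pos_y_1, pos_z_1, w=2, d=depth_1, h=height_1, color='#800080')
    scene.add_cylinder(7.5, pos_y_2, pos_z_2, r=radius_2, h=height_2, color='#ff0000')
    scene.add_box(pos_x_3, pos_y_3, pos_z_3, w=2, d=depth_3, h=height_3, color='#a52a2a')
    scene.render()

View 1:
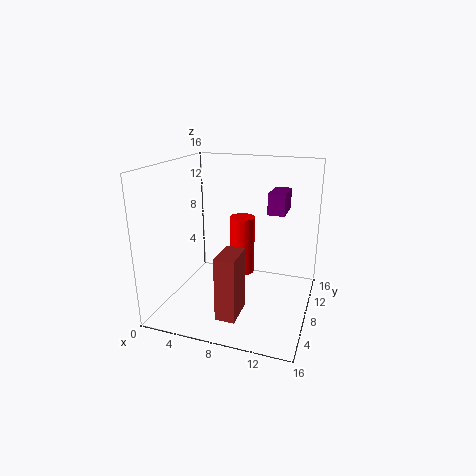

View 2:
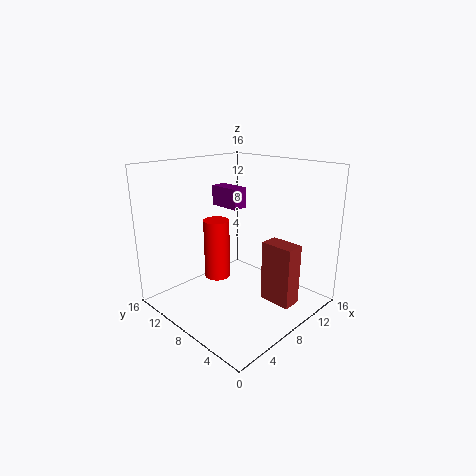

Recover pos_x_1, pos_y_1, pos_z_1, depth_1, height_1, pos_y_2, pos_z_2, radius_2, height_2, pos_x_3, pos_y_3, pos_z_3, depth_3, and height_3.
pos_x_1 = 10.5
pos_y_1 = 11
pos_z_1 = 10
depth_1 = 4
height_1 = 2.5
pos_y_2 = 11
pos_z_2 = 2.5
radius_2 = 1.5
height_2 = 7
pos_x_3 = 8
pos_y_3 = 1
pos_z_3 = 2
depth_3 = 3.5
height_3 = 6.5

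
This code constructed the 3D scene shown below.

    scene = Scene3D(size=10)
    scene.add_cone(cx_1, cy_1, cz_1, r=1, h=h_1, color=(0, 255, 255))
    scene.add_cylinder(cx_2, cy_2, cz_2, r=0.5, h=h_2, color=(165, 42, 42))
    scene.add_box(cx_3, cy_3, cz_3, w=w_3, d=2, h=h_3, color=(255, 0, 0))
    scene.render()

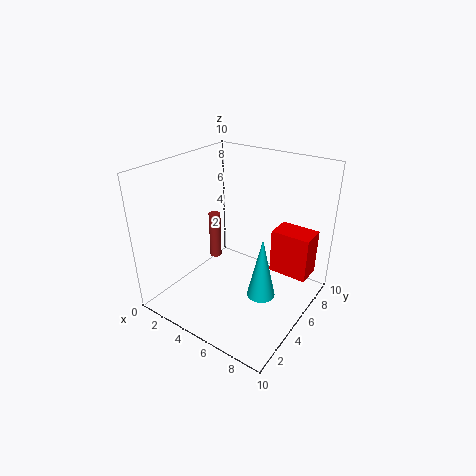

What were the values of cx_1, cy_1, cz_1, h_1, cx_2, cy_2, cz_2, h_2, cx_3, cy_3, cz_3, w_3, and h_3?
cx_1 = 7
cy_1 = 5
cz_1 = 1
h_1 = 4.5
cx_2 = 0.5
cy_2 = 8
cz_2 = 0.5
h_2 = 4
cx_3 = 6
cy_3 = 8
cz_3 = 1
w_3 = 3
h_3 = 3.5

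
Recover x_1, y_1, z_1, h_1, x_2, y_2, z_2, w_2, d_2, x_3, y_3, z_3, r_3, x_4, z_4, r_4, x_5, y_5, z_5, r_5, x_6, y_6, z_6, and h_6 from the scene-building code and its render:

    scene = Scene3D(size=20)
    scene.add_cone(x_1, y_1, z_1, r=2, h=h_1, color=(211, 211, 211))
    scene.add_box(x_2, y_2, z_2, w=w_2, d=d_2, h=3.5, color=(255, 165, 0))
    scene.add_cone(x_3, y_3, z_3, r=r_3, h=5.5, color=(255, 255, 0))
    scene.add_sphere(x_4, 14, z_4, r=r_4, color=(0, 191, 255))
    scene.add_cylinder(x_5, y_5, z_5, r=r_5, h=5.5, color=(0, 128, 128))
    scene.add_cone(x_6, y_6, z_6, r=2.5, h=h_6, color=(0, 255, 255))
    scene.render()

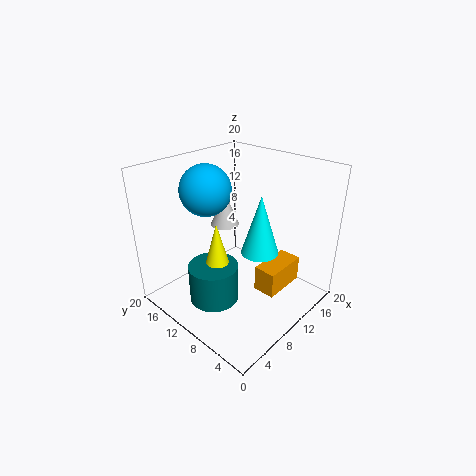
x_1 = 10.5, y_1 = 13, z_1 = 11, h_1 = 5, x_2 = 9, y_2 = 3, z_2 = 4, w_2 = 6, d_2 = 3, x_3 = 5.5, y_3 = 9.5, z_3 = 8.5, r_3 = 1.5, x_4 = 8, z_4 = 16.5, r_4 = 3.5, x_5 = 6.5, y_5 = 11.5, z_5 = 1, r_5 = 3.5, x_6 = 10.5, y_6 = 6.5, z_6 = 9, h_6 = 8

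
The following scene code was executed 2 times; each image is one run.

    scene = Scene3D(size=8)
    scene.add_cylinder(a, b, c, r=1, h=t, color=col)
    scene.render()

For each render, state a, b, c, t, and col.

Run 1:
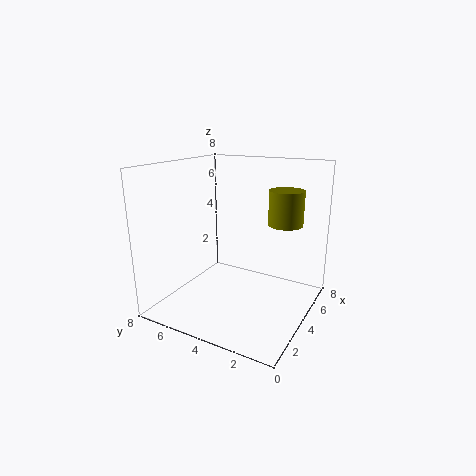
a = 6, b = 2, c = 4.5, t = 2, col = 'olive'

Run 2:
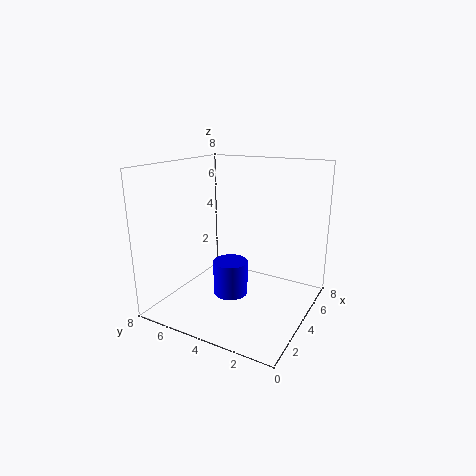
a = 4, b = 4.5, c = 0.5, t = 2, col = 'blue'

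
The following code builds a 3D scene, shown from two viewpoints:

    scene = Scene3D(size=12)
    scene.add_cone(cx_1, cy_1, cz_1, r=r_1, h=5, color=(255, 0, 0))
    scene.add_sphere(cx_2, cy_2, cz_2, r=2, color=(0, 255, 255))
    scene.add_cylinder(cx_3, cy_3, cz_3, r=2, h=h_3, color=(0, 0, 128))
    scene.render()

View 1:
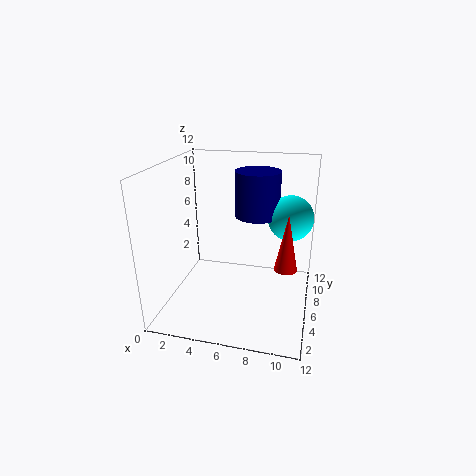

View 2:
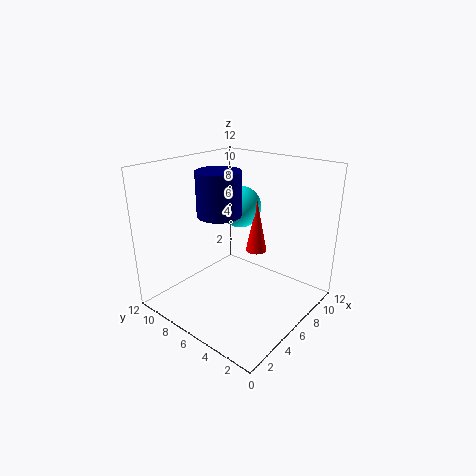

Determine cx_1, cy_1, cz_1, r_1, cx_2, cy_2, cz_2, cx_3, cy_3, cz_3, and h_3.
cx_1 = 10
cy_1 = 7
cz_1 = 3
r_1 = 1
cx_2 = 10
cy_2 = 9
cz_2 = 7
cx_3 = 7
cy_3 = 9
cz_3 = 7
h_3 = 4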